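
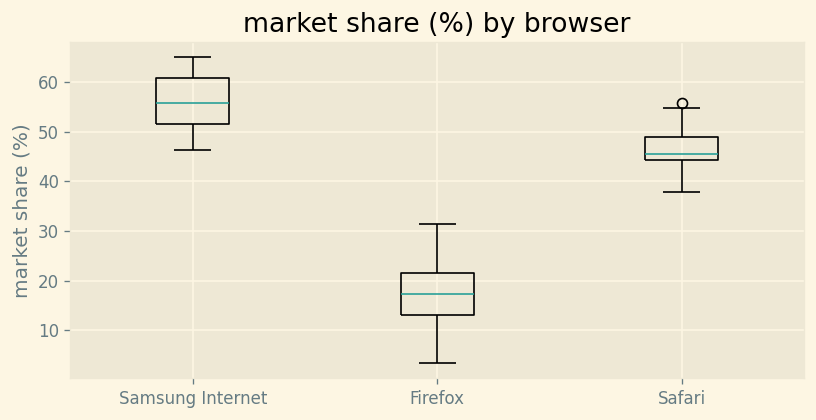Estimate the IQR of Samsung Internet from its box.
Q3 ≈ 60, Q1 ≈ 50; IQR ≈ 10.

≈ 10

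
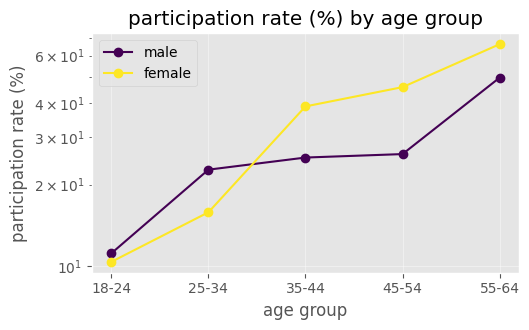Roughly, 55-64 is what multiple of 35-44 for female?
55-64 ≈ 65, 35-44 ≈ 40; 65/40 ≈ 1.62.

≈ 1.62×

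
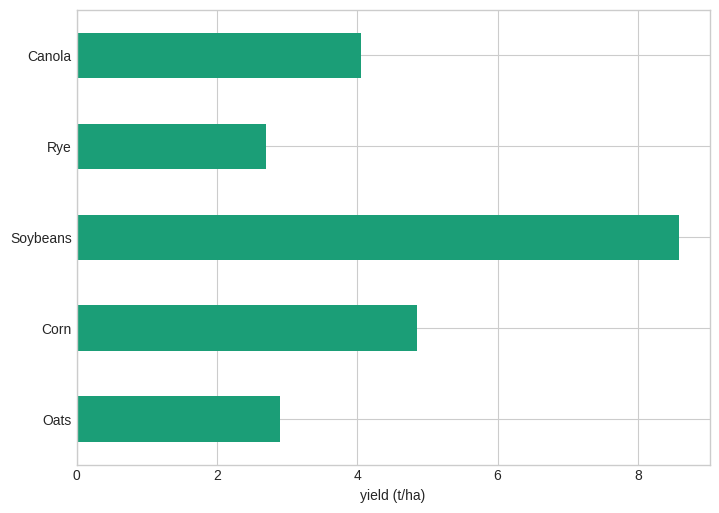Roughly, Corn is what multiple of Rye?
≈ 1.67×

Corn ≈ 5, Rye ≈ 3; 5/3 ≈ 1.67.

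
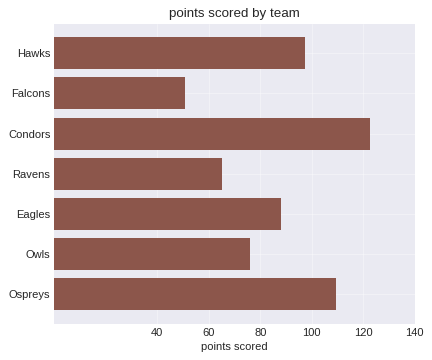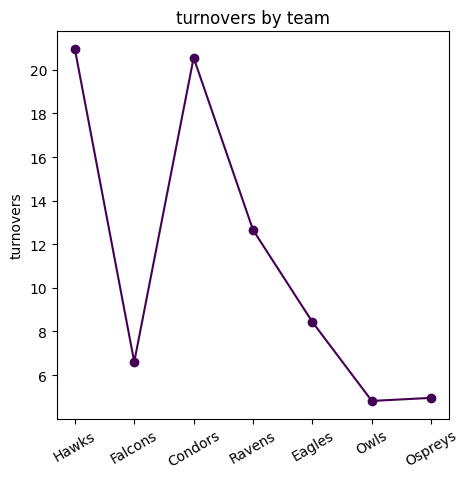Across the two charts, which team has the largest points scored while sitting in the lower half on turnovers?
Ospreys

Chart 2 median turnovers ≈ 8; below-median teams: Falcons, Owls, Ospreys. Among those, Ospreys has the highest points scored (≈ 100).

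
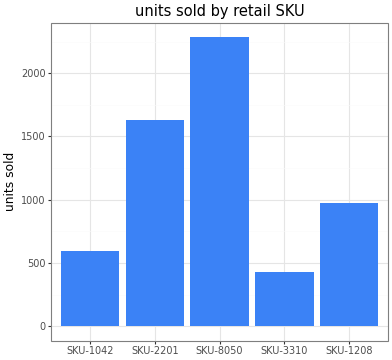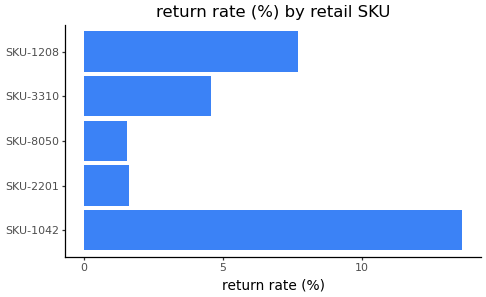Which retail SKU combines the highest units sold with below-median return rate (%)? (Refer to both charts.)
Chart 2 median return rate (%) ≈ 4; below-median retail SKUs: SKU-2201, SKU-8050. Among those, SKU-8050 has the highest units sold (≈ 2500).

SKU-8050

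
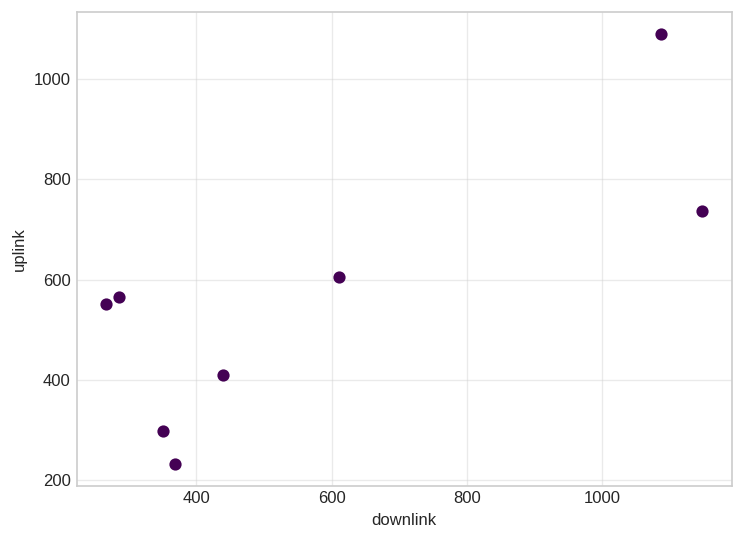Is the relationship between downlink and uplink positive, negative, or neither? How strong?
positive, strong

Points are positively correlated; strong (|r| ≈ 0.8).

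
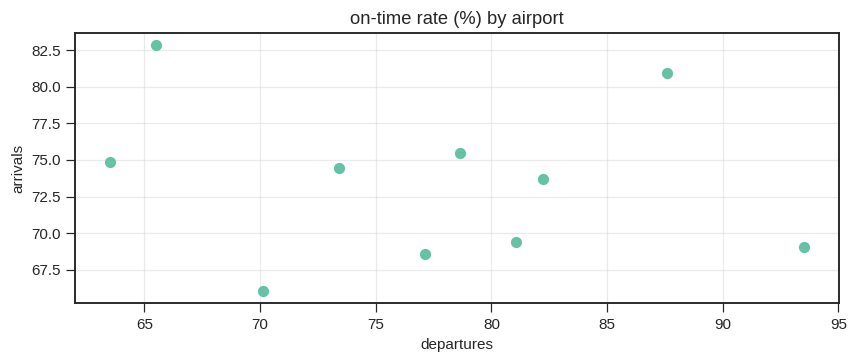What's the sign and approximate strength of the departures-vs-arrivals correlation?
Points are roughly uncorrelated; weak (|r| ≈ 0.2).

no clear correlation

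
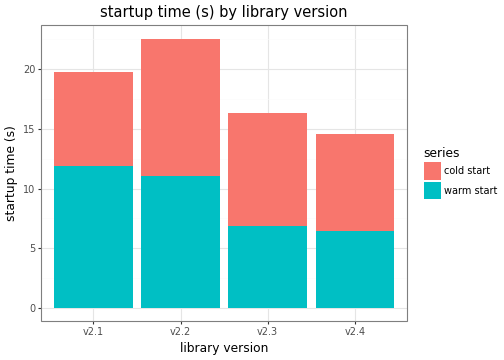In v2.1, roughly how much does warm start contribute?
≈ 12

warm start top ≈ 12, bottom ≈ 0; segment ≈ 12.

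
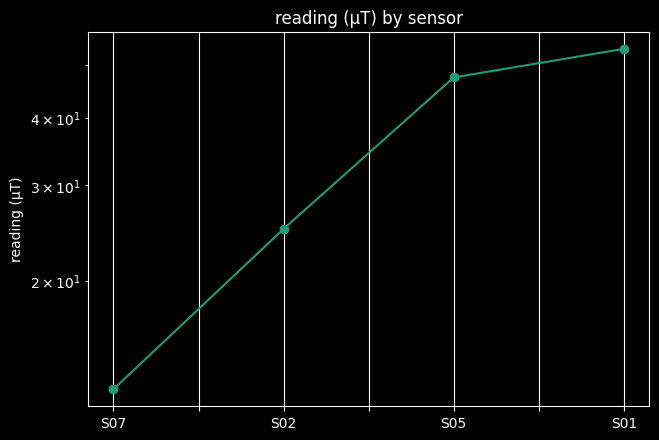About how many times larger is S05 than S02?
≈ 1.8×

S05 ≈ 45, S02 ≈ 25; 45/25 ≈ 1.8.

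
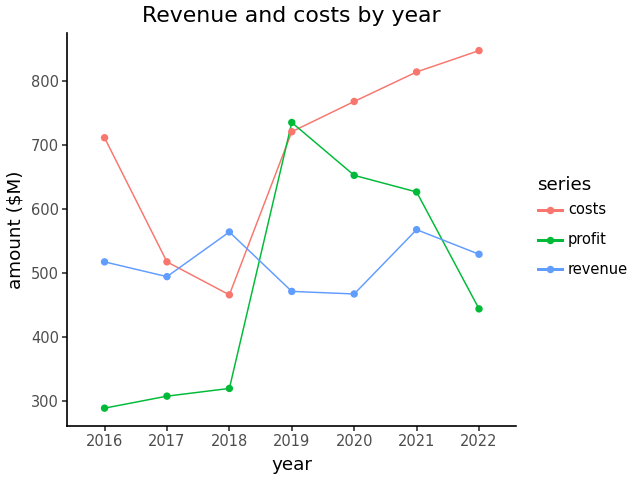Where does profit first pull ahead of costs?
2019

2018: profit ≈ 300 vs costs ≈ 450 (not yet); 2019: profit ≈ 750 vs costs ≈ 700 (first crossover).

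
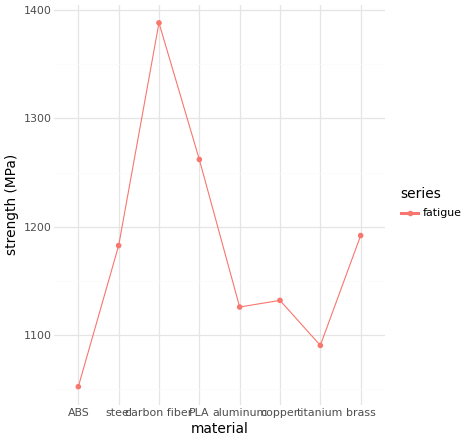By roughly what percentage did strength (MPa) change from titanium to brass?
titanium ≈ 1100, brass ≈ 1200; (1200 − 1100) / 1100 ≈ +9.1%.

≈ +9.1%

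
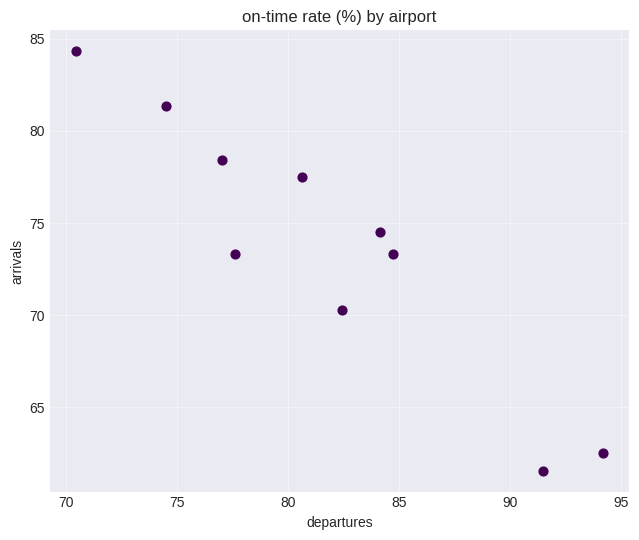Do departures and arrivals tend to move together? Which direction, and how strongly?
negative, strong

Points are negatively correlated; strong (|r| ≈ 0.9).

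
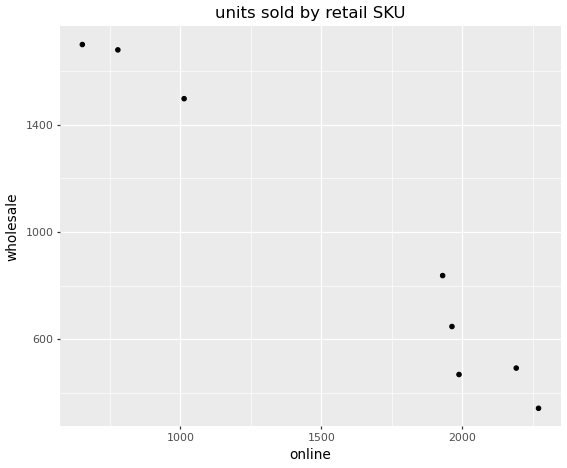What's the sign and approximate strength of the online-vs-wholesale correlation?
Points are negatively correlated; strong (|r| ≈ 1.0).

negative, strong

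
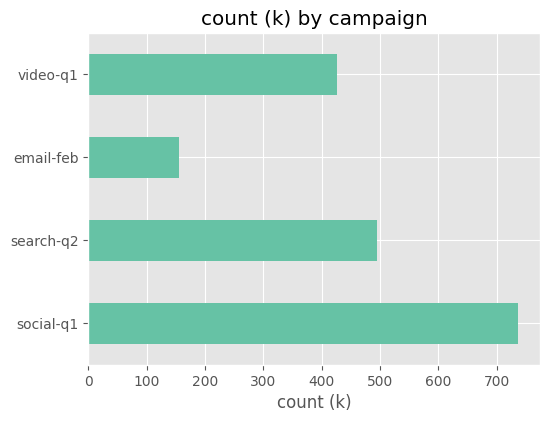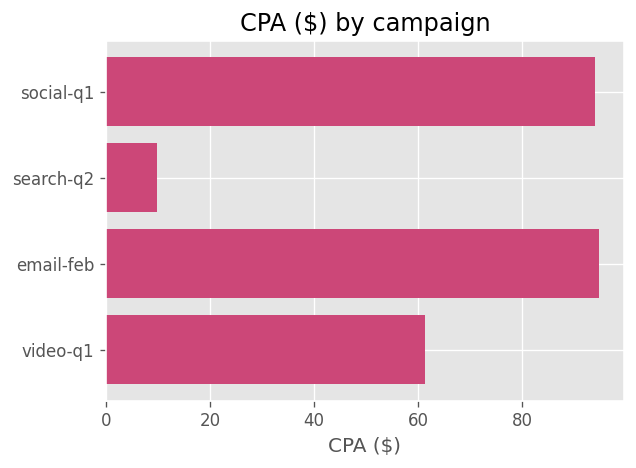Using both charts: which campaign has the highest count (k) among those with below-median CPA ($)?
search-q2

Chart 2 median CPA ($) ≈ 80; below-median campaigns: search-q2, video-q1. Among those, search-q2 has the highest count (k) (≈ 500).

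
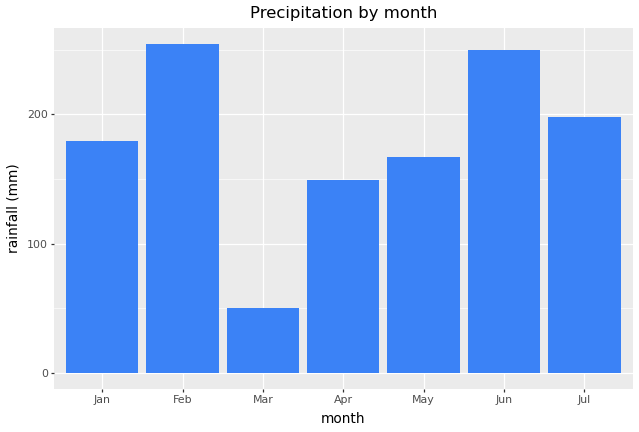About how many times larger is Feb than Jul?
Feb ≈ 250, Jul ≈ 200; 250/200 ≈ 1.25.

≈ 1.25×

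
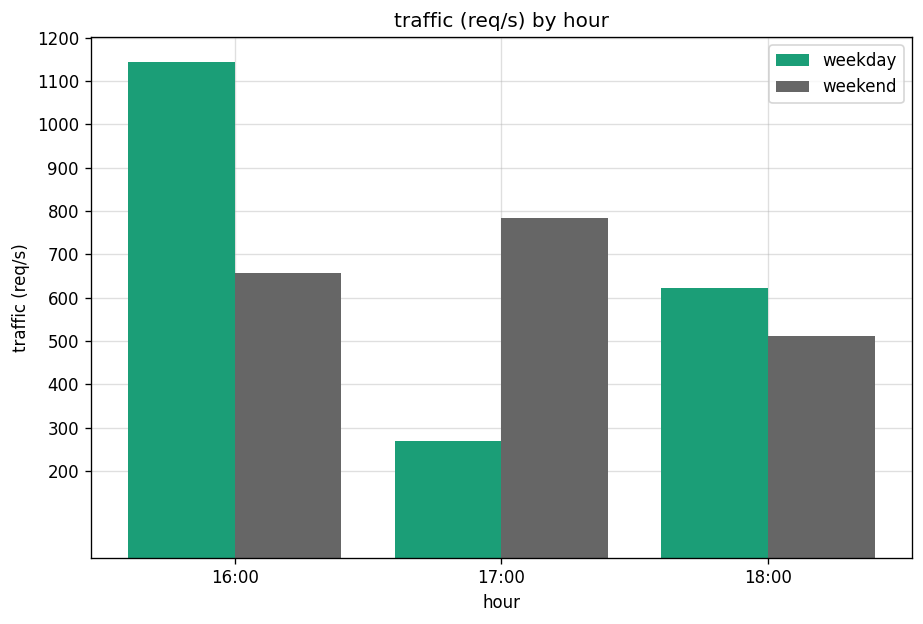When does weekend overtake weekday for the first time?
17:00

16:00: weekend ≈ 700 vs weekday ≈ 1100 (not yet); 17:00: weekend ≈ 800 vs weekday ≈ 300 (first crossover).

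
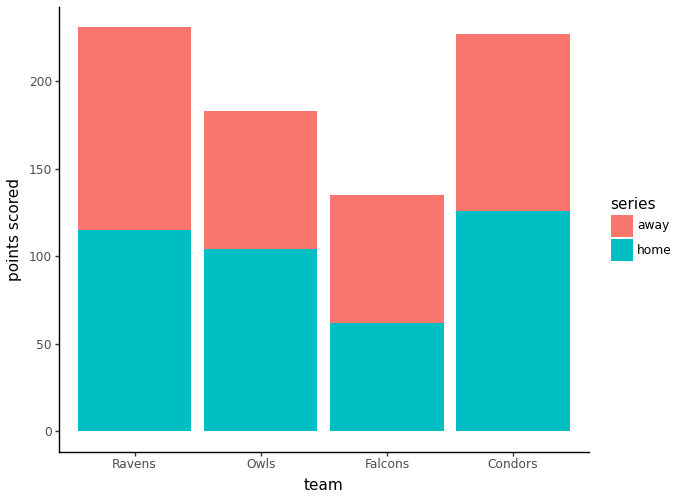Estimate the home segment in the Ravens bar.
home top ≈ 120, bottom ≈ 0; segment ≈ 120.

≈ 120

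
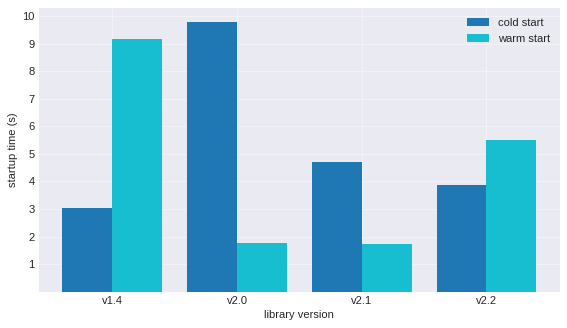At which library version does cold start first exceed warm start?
v2.0

v1.4: cold start ≈ 3 vs warm start ≈ 9 (not yet); v2.0: cold start ≈ 10 vs warm start ≈ 2 (first crossover).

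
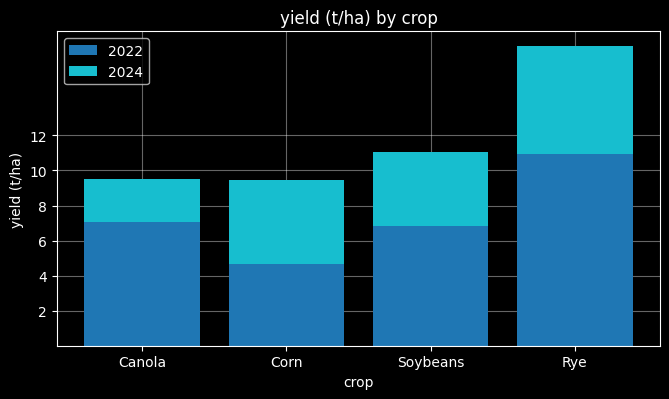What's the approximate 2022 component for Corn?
2022 top ≈ 4, bottom ≈ 0; segment ≈ 4.

≈ 4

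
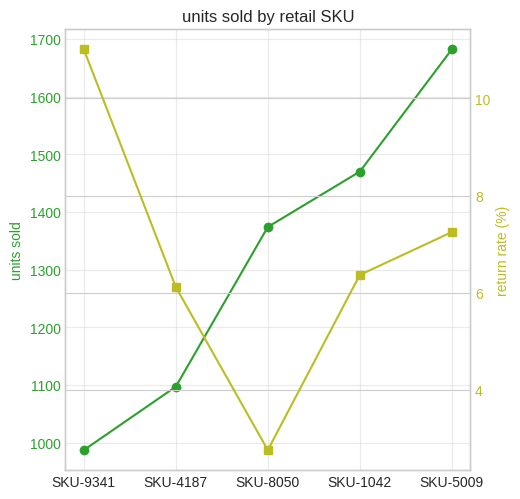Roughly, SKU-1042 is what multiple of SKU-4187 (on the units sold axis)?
≈ 1.36×

SKU-1042 ≈ 1500, SKU-4187 ≈ 1100; 1500/1100 ≈ 1.36.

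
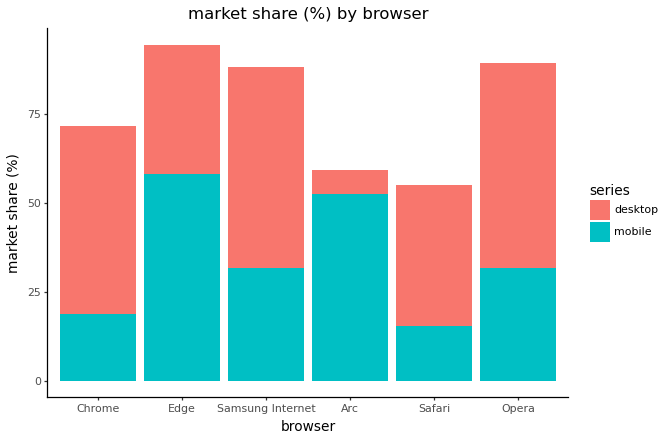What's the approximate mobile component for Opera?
mobile top ≈ 30, bottom ≈ 0; segment ≈ 30.

≈ 30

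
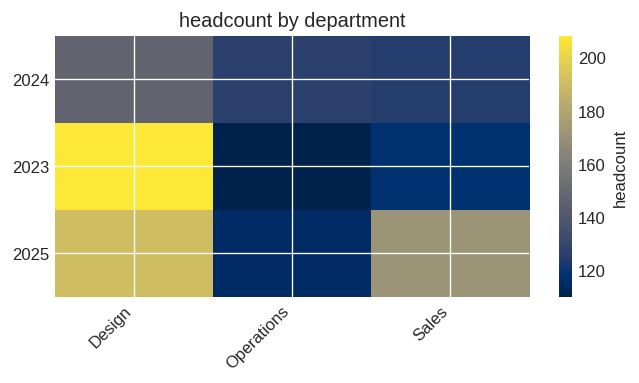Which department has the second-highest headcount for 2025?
Top 3 for 2025: Design ≈ 190, Sales ≈ 170, Operations ≈ 120.

Sales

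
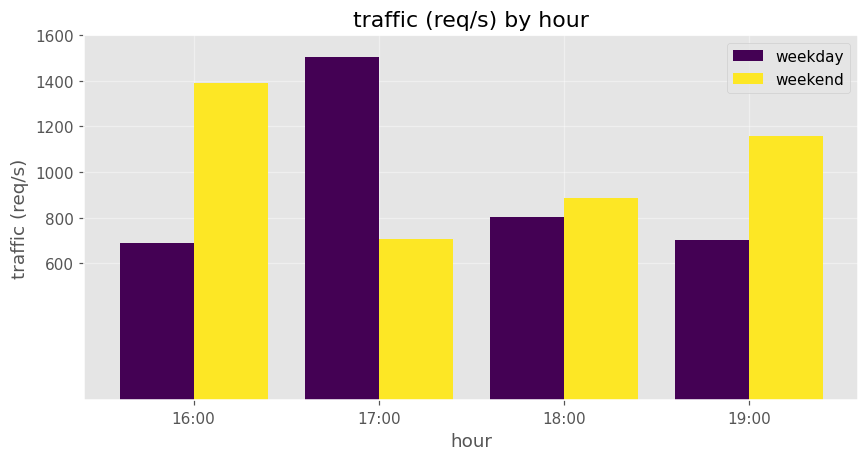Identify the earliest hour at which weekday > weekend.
16:00: weekday ≈ 600 vs weekend ≈ 1400 (not yet); 17:00: weekday ≈ 1600 vs weekend ≈ 800 (first crossover).

17:00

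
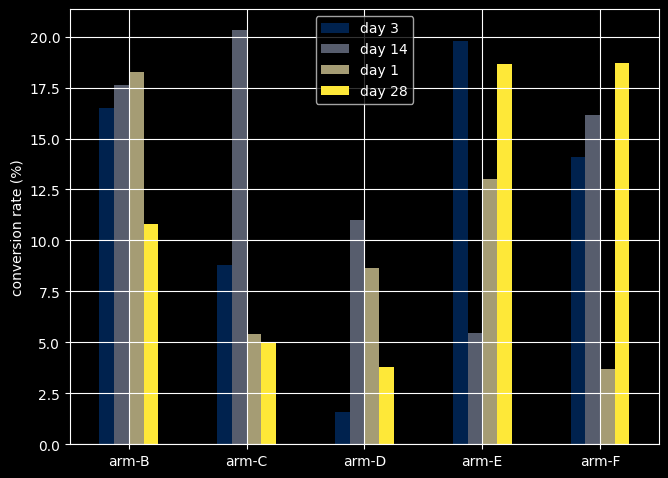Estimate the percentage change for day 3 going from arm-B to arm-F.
arm-B ≈ 16, arm-F ≈ 14; (14 − 16) / 16 ≈ -12.5%.

≈ -12.5%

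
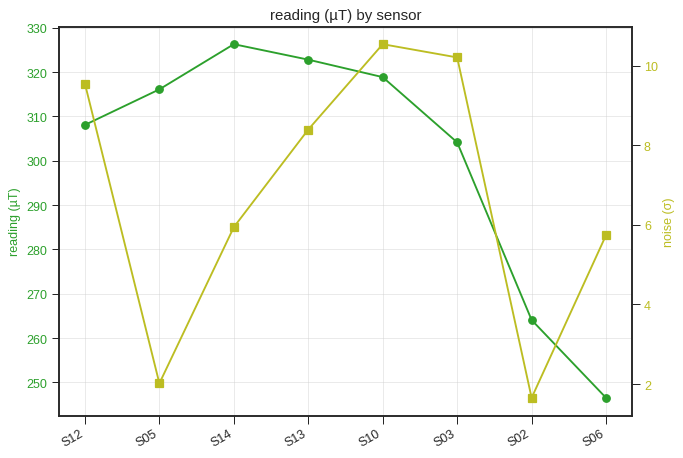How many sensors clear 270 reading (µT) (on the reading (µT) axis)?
6

Above 270: S12, S05, S14, S13, S10, S03.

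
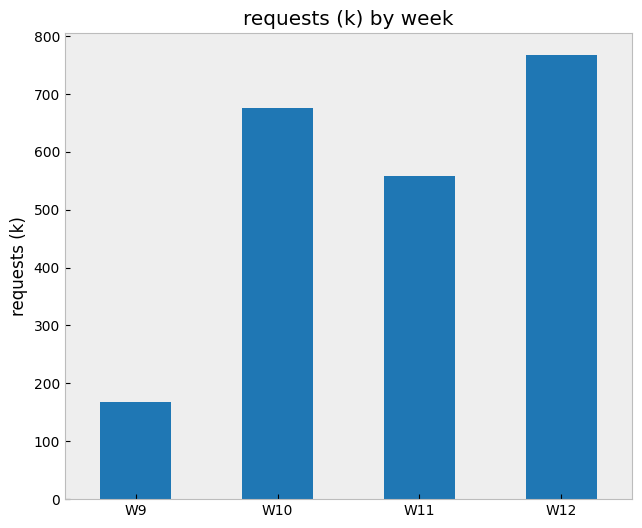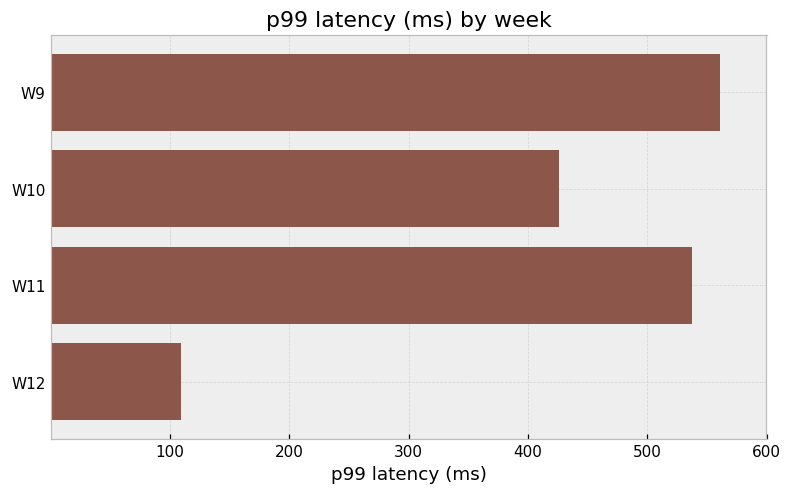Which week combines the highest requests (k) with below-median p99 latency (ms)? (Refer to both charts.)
W12

Chart 2 median p99 latency (ms) ≈ 500; below-median weeks: W10, W12. Among those, W12 has the highest requests (k) (≈ 800).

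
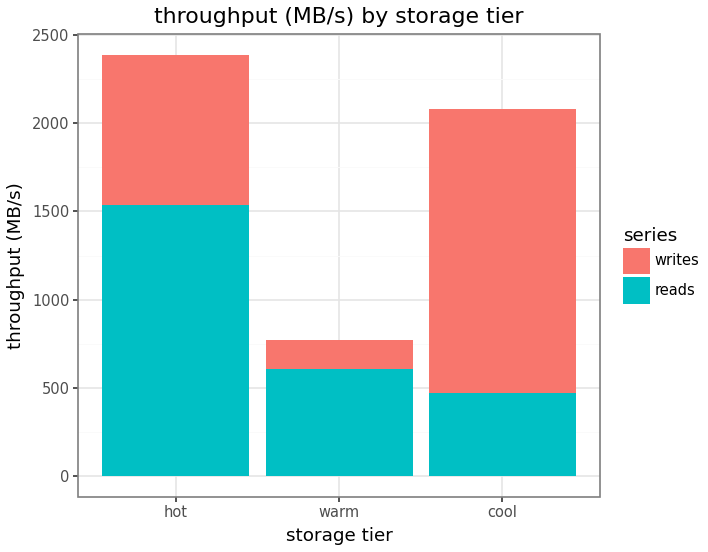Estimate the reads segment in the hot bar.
reads top ≈ 1600, bottom ≈ 0; segment ≈ 1600.

≈ 1600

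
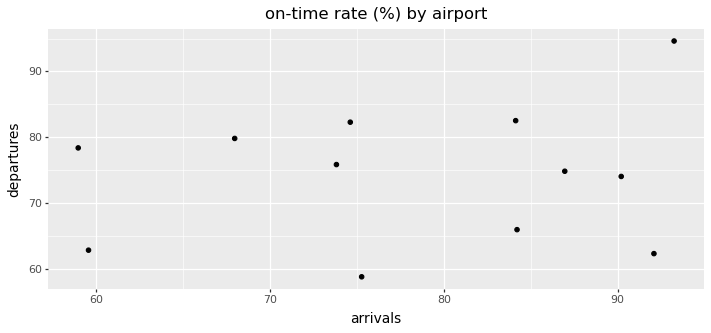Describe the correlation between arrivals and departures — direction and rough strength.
no clear correlation

Points are roughly uncorrelated; weak (|r| ≈ 0.2).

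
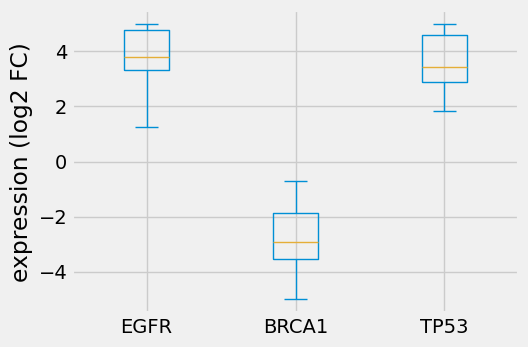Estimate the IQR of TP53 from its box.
Q3 ≈ 5, Q1 ≈ 3; IQR ≈ 2.

≈ 2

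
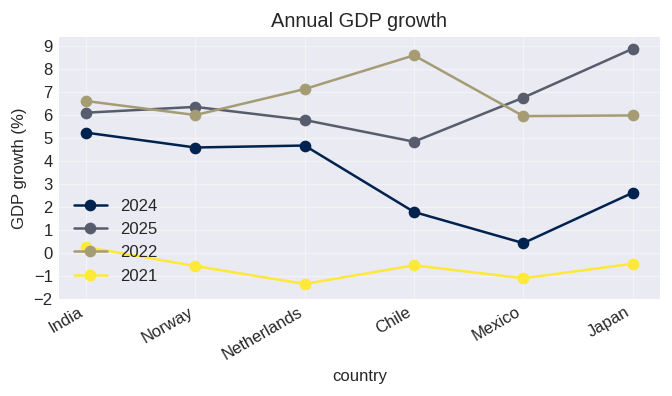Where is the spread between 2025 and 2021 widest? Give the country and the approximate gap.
Japan: 2025 ≈ 9, 2021 ≈ 0 → gap ≈ 9. Next-largest (Mexico) is only ≈ 8.

Japan, ≈ 9 %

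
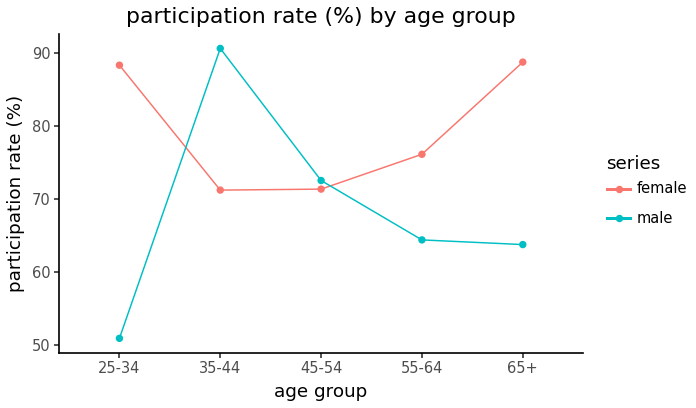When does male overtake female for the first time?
35-44

25-34: male ≈ 50 vs female ≈ 90 (not yet); 35-44: male ≈ 90 vs female ≈ 70 (first crossover).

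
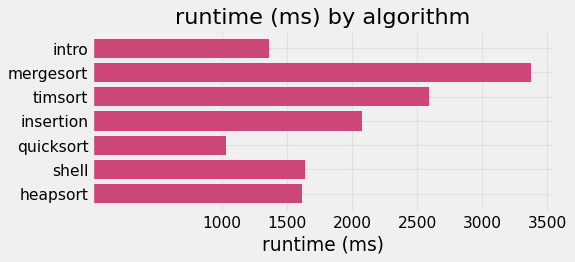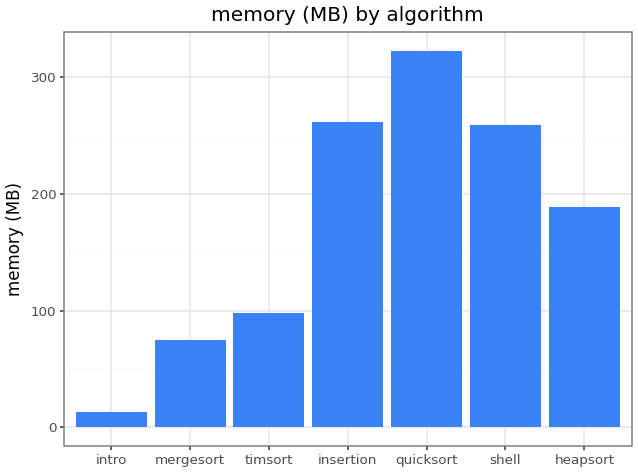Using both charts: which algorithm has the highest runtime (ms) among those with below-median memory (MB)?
mergesort

Chart 2 median memory (MB) ≈ 200; below-median algorithms: intro, mergesort, timsort. Among those, mergesort has the highest runtime (ms) (≈ 3500).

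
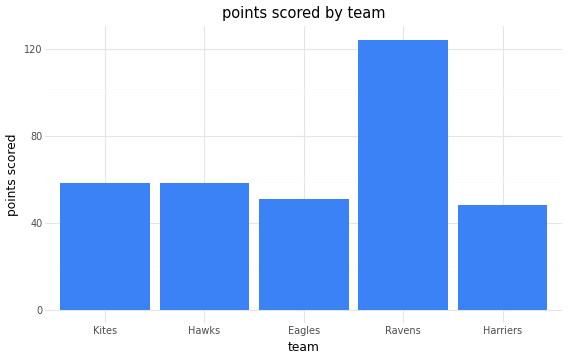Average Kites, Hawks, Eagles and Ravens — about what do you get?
≈ 75

(60 + 60 + 60 + 120) / 4 ≈ 75.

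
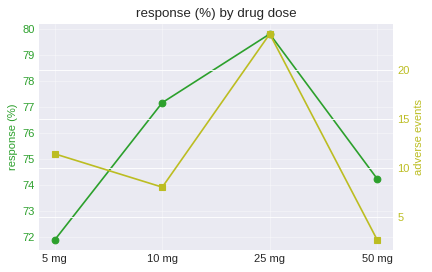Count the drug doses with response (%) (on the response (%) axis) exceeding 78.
Above 78: 25 mg.

1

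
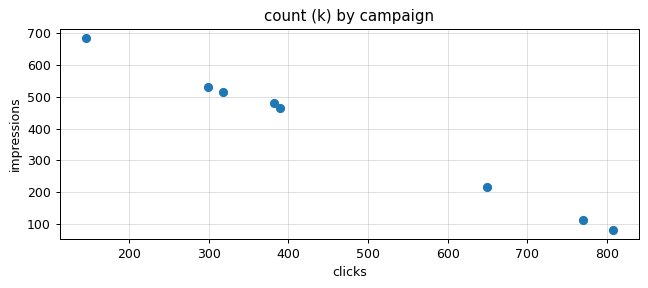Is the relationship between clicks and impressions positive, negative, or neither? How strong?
negative, strong

Points are negatively correlated; strong (|r| ≈ 1.0).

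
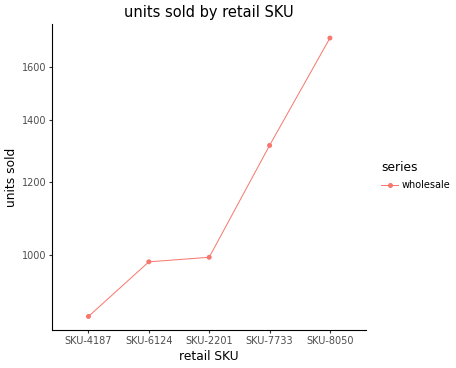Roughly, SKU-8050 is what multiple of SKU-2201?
≈ 1.7×

SKU-8050 ≈ 1700, SKU-2201 ≈ 1000; 1700/1000 ≈ 1.7.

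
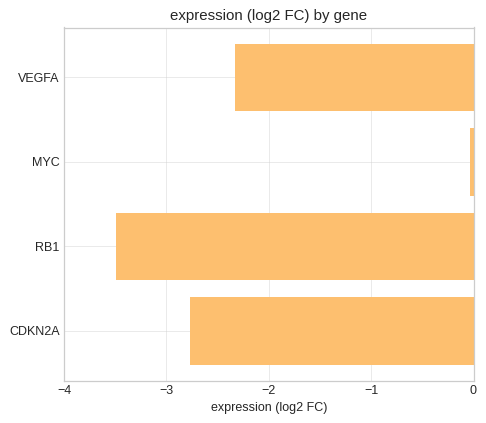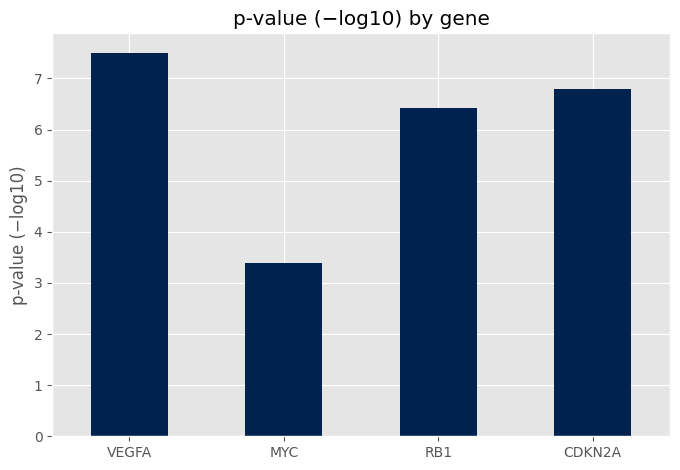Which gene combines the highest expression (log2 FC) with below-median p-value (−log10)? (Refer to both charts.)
MYC

Chart 2 median p-value (−log10) ≈ 7; below-median genes: MYC, RB1. Among those, MYC has the highest expression (log2 FC) (≈ 0).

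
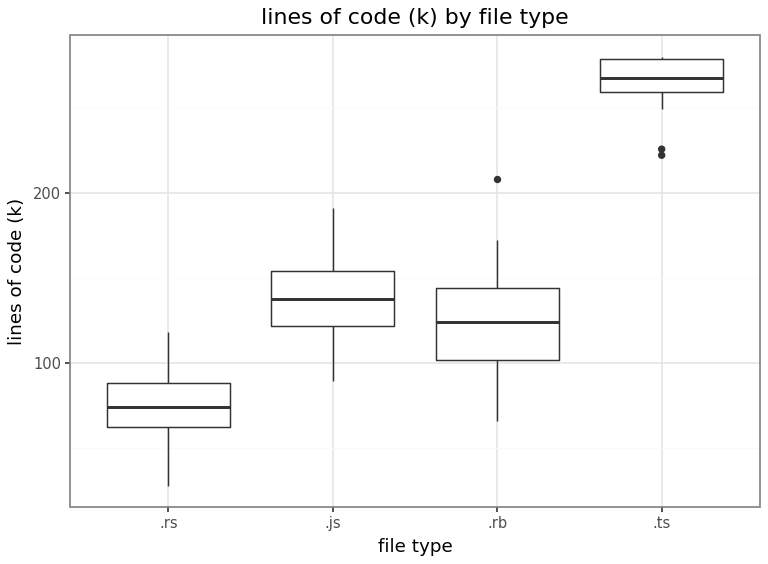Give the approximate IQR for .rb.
≈ 40

Q3 ≈ 140, Q1 ≈ 100; IQR ≈ 40.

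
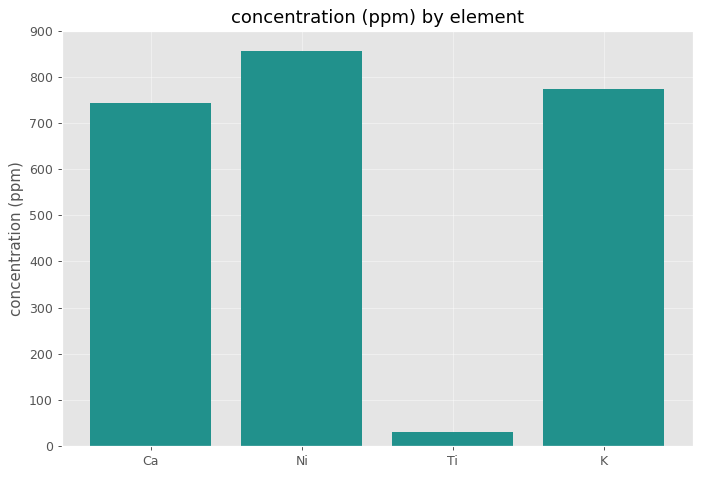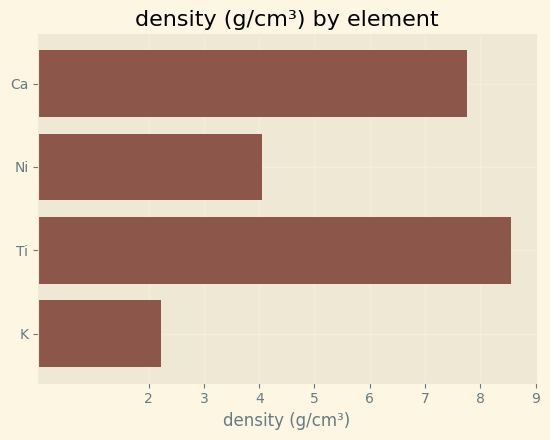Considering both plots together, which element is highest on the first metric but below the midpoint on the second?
Chart 2 median density (g/cm³) ≈ 6; below-median elements: Ni, K. Among those, Ni has the highest concentration (ppm) (≈ 900).

Ni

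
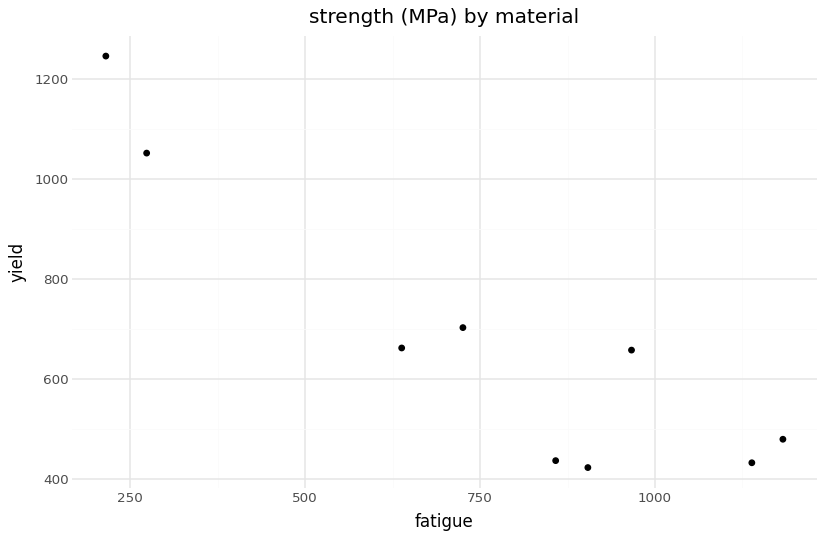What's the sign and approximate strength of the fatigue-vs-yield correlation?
Points are negatively correlated; strong (|r| ≈ 0.9).

negative, strong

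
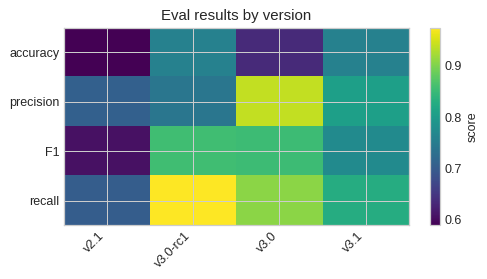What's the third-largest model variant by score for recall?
Top 4 for recall: v3.0-rc1 ≈ 0.95, v3.0 ≈ 0.90, v3.1 ≈ 0.85, v2.1 ≈ 0.70.

v3.1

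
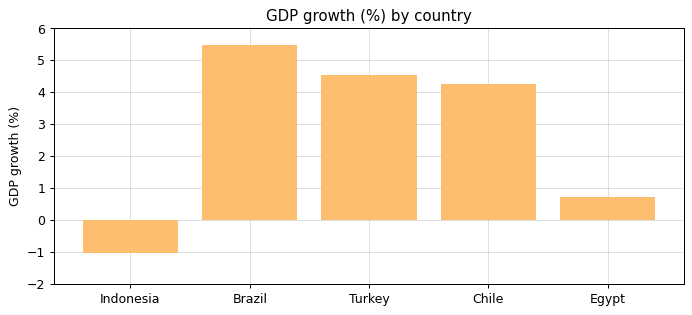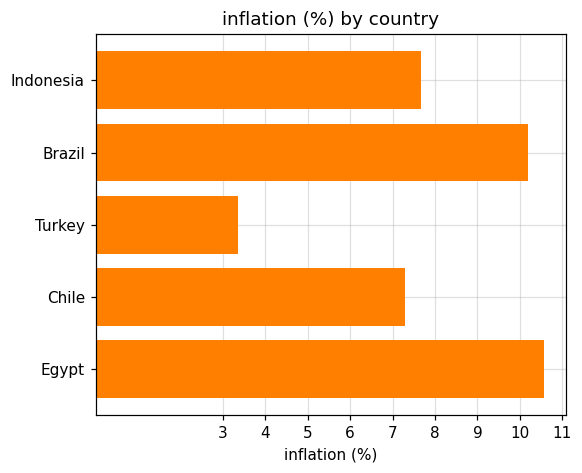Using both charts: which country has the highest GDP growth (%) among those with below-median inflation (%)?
Turkey

Chart 2 median inflation (%) ≈ 8; below-median countries: Turkey, Chile. Among those, Turkey has the highest GDP growth (%) (≈ 5).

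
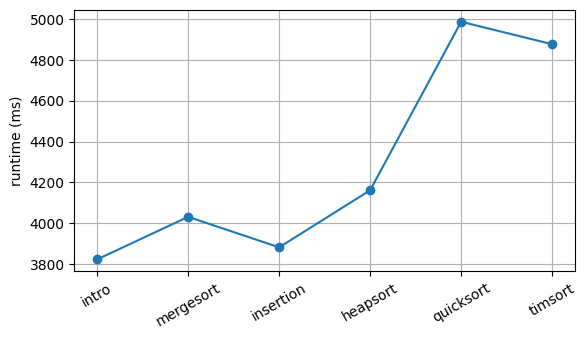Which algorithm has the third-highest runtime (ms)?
Top 4: quicksort ≈ 5000, timsort ≈ 4900, heapsort ≈ 4200, mergesort ≈ 4000.

heapsort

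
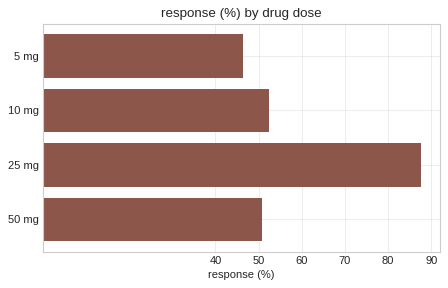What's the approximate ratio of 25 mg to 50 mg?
≈ 1.8×

25 mg ≈ 90, 50 mg ≈ 50; 90/50 ≈ 1.8.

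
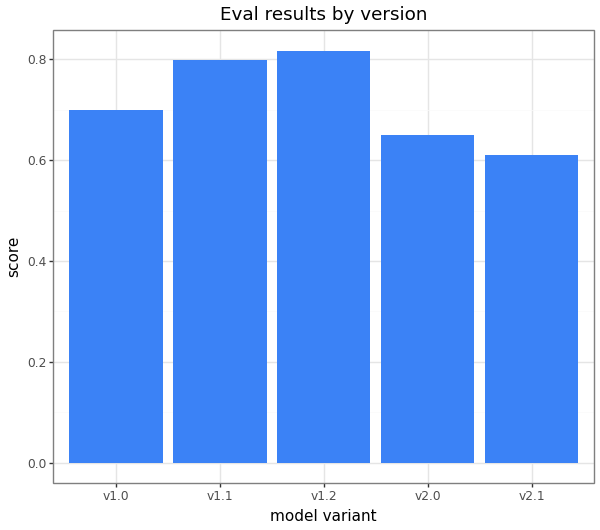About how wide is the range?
Max v1.2 ≈ 0.8, min v2.1 ≈ 0.6; range ≈ 0.2.

≈ 0.2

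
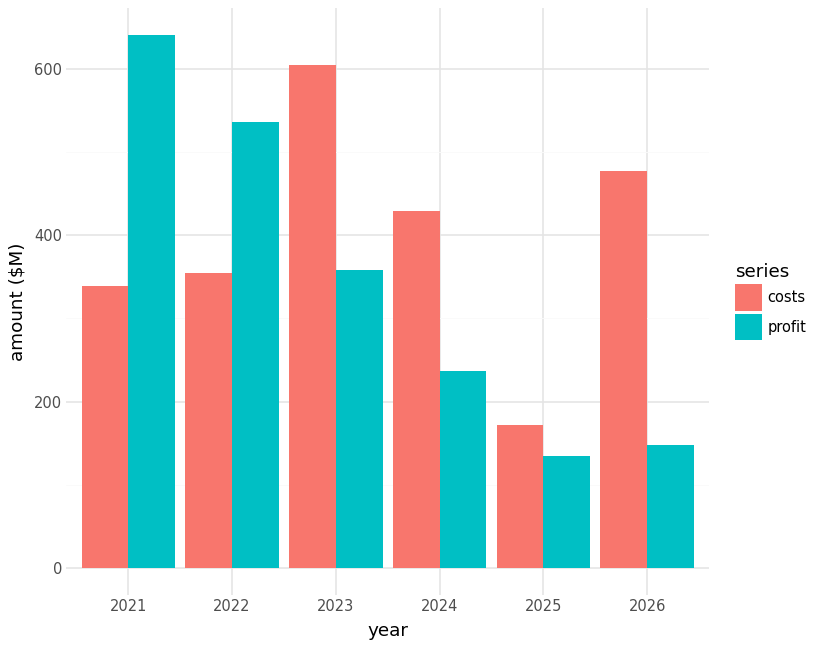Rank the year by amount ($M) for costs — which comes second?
Top 3 for costs: 2023 ≈ 600, 2026 ≈ 500, 2024 ≈ 400.

2026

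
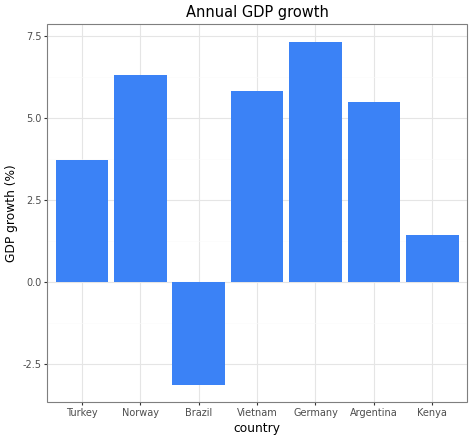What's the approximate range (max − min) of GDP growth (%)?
Max Germany ≈ 7, min Brazil ≈ -3; range ≈ 10.

≈ 10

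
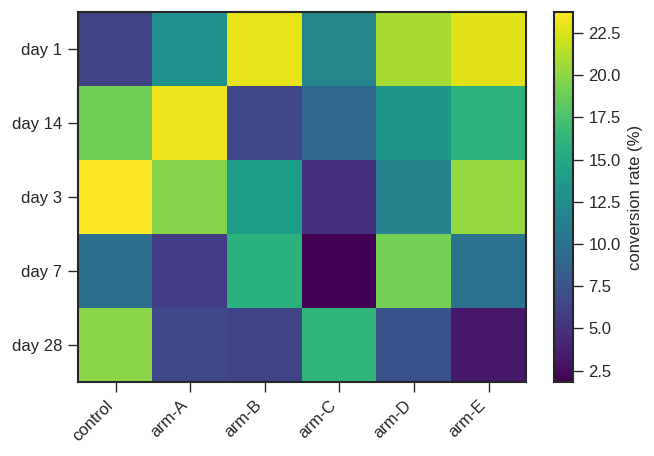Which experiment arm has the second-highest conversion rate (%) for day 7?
Top 3 for day 7: arm-D ≈ 20, arm-B ≈ 16, arm-E ≈ 10.

arm-B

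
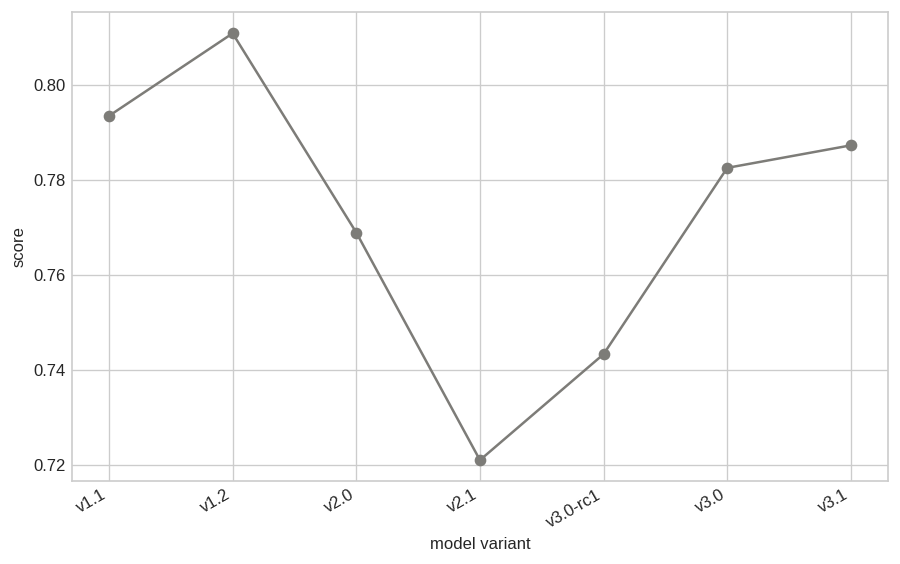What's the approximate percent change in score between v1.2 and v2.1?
v1.2 ≈ 0.81, v2.1 ≈ 0.72; (0.72 − 0.81) / 0.81 ≈ -11.1%.

≈ -11.1%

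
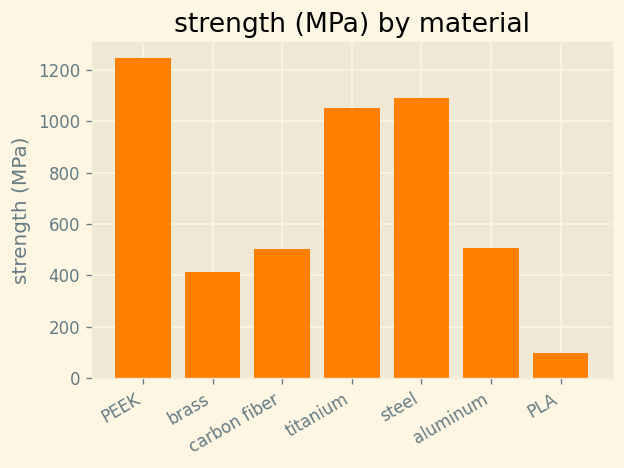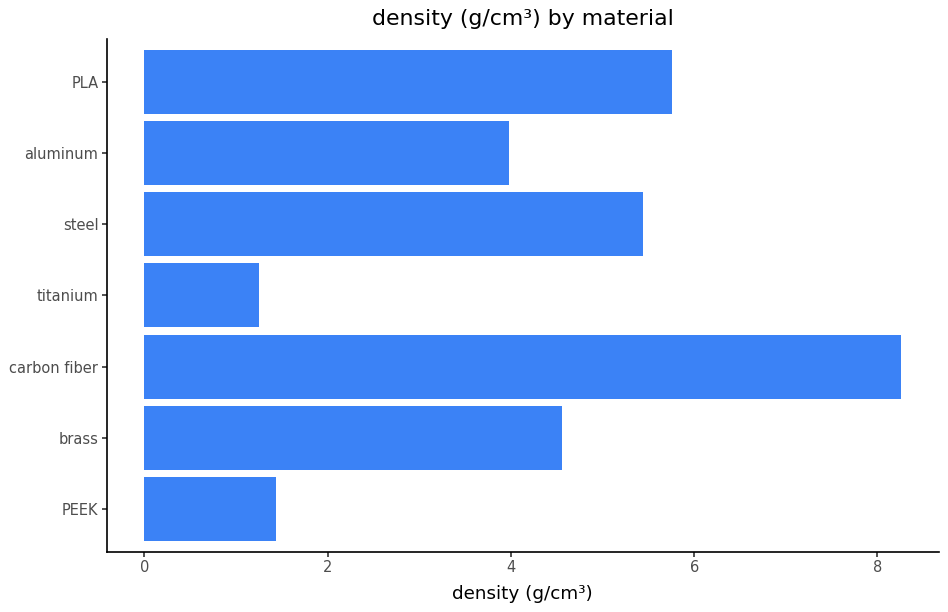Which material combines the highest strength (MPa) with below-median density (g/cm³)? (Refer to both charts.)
Chart 2 median density (g/cm³) ≈ 5; below-median materials: PEEK, titanium, aluminum. Among those, PEEK has the highest strength (MPa) (≈ 1200).

PEEK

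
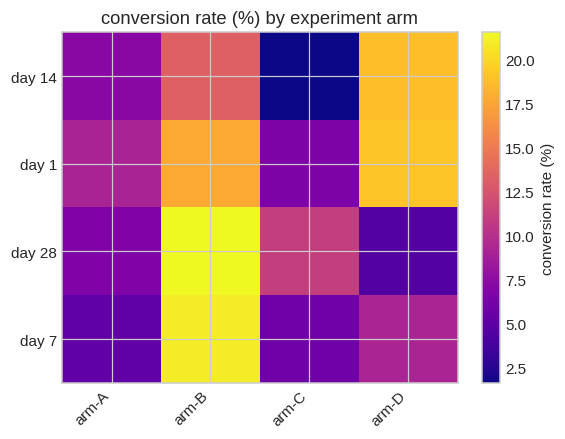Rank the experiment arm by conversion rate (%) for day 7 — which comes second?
Top 3 for day 7: arm-B ≈ 20, arm-D ≈ 10, arm-C ≈ 6.

arm-D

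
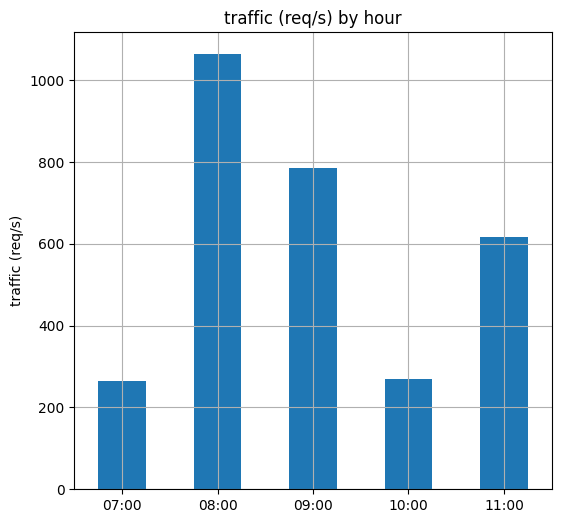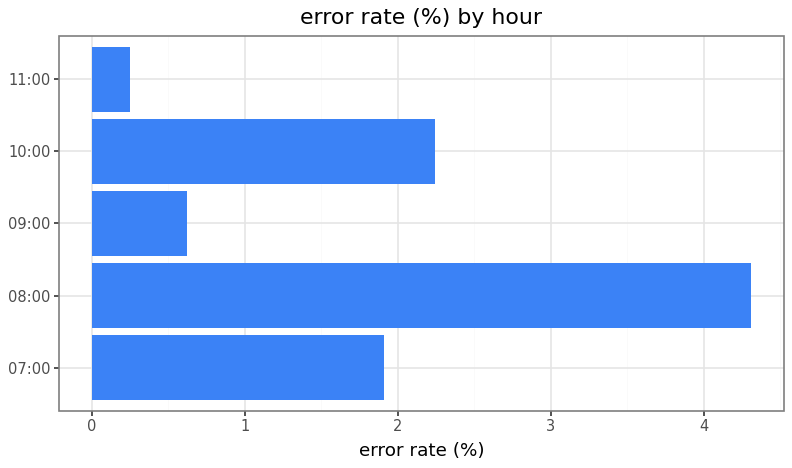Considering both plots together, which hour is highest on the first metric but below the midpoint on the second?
Chart 2 median error rate (%) ≈ 2; below-median hours: 09:00, 11:00. Among those, 09:00 has the highest traffic (req/s) (≈ 800).

09:00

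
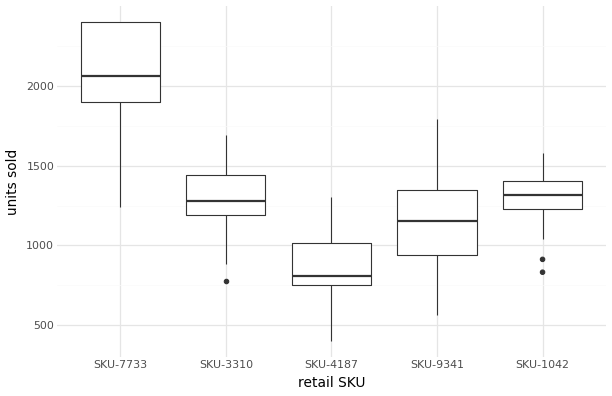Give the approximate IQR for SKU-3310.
Q3 ≈ 1400, Q1 ≈ 1200; IQR ≈ 200.

≈ 200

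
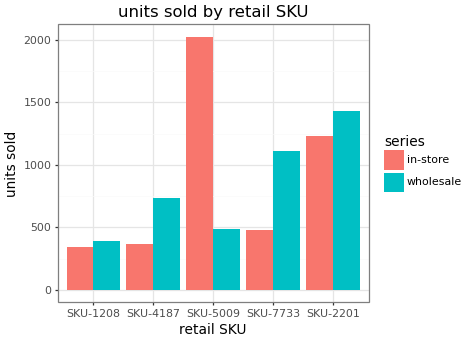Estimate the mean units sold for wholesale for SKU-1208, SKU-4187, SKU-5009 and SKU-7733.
≈ 700

(400 + 800 + 400 + 1200) / 4 ≈ 700.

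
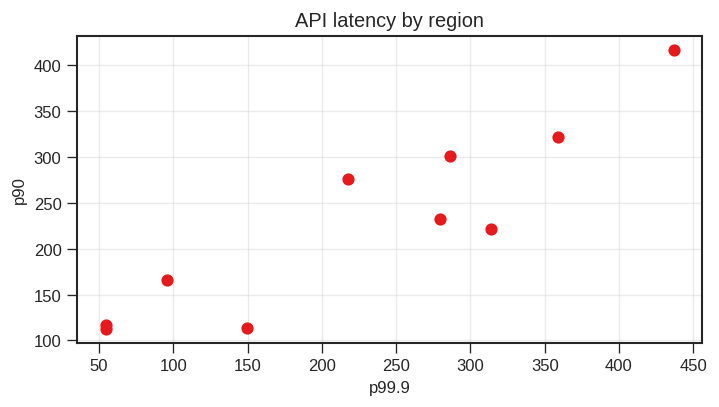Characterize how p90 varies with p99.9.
Points are positively correlated; strong (|r| ≈ 0.9).

positive, strong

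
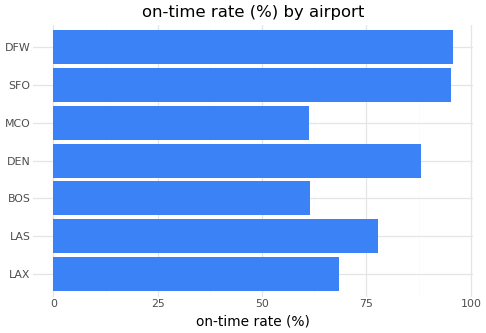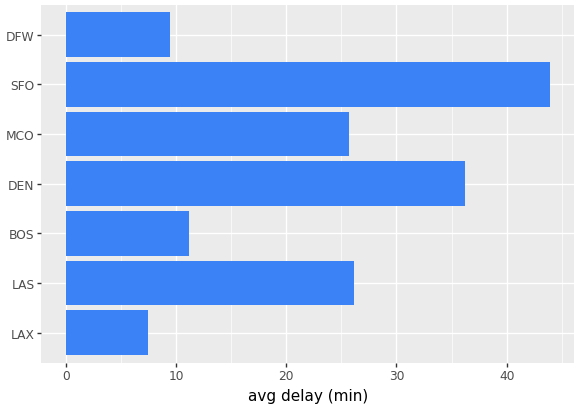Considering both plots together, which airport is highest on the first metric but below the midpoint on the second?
Chart 2 median avg delay (min) ≈ 25; below-median airports: LAX, BOS, DFW. Among those, DFW has the highest on-time rate (%) (≈ 100).

DFW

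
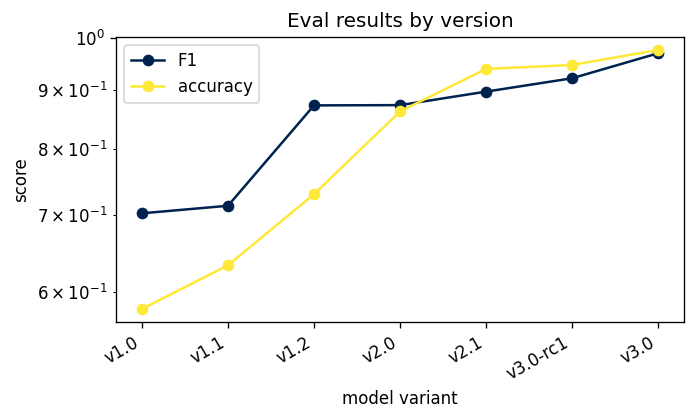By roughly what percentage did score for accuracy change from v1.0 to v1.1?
≈ +8.3%

v1.0 ≈ 0.60, v1.1 ≈ 0.65; (0.65 − 0.60) / 0.60 ≈ +8.3%.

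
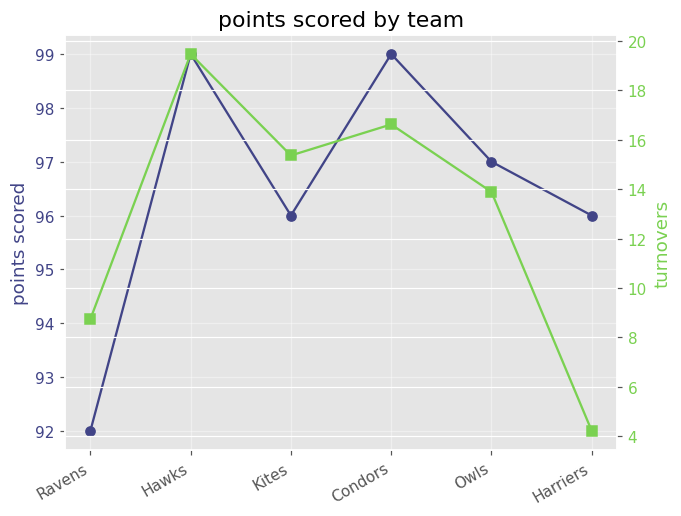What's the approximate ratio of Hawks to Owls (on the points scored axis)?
Hawks ≈ 99, Owls ≈ 97; 99/97 ≈ 1.02.

≈ 1.02×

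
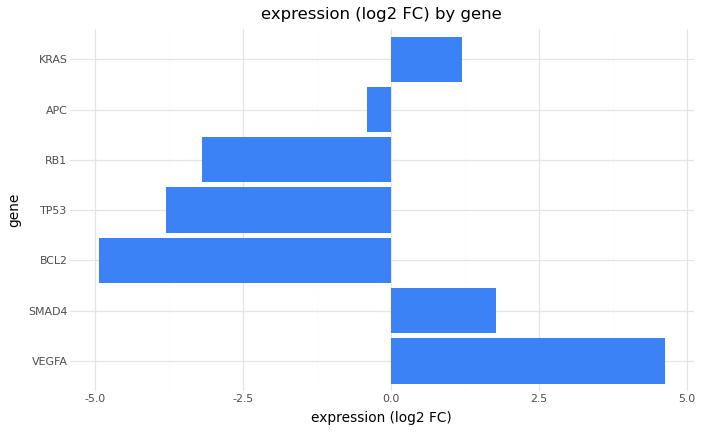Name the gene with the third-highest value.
Top 4: VEGFA ≈ 5, SMAD4 ≈ 2, KRAS ≈ 1, APC ≈ 0.

KRAS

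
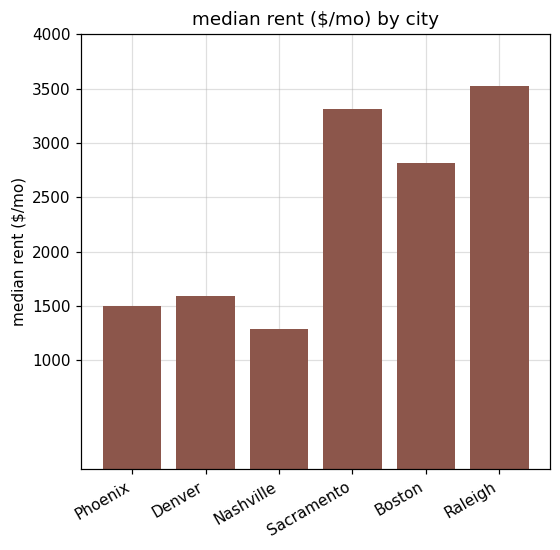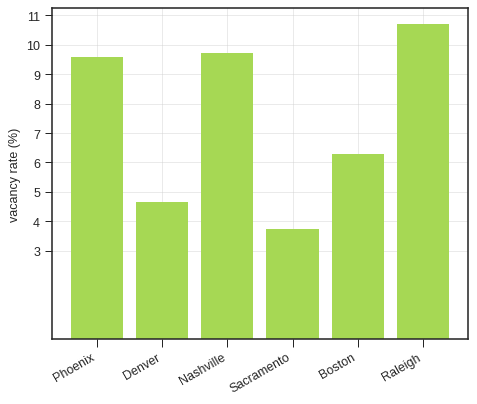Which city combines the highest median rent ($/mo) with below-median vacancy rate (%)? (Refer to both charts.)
Chart 2 median vacancy rate (%) ≈ 8; below-median cities: Denver, Sacramento, Boston. Among those, Sacramento has the highest median rent ($/mo) (≈ 3500).

Sacramento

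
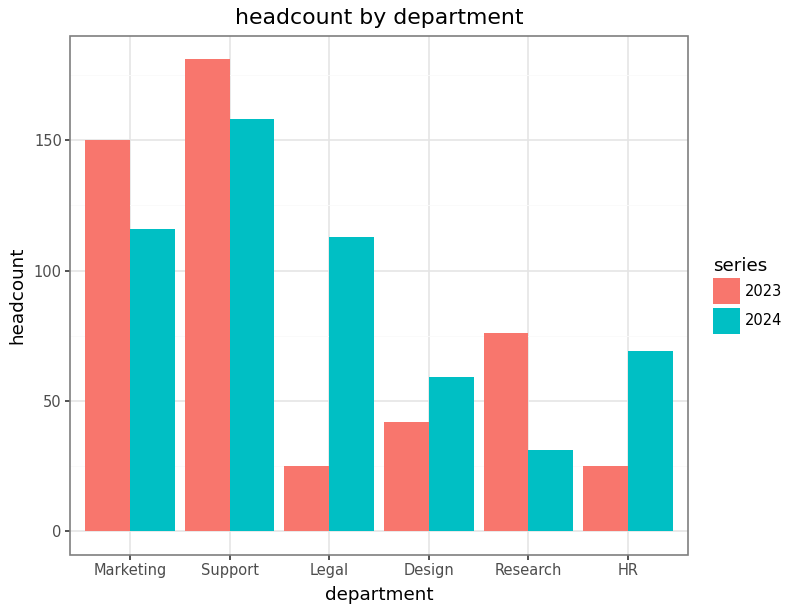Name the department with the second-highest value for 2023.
Top 3 for 2023: Support ≈ 180, Marketing ≈ 160, Research ≈ 80.

Marketing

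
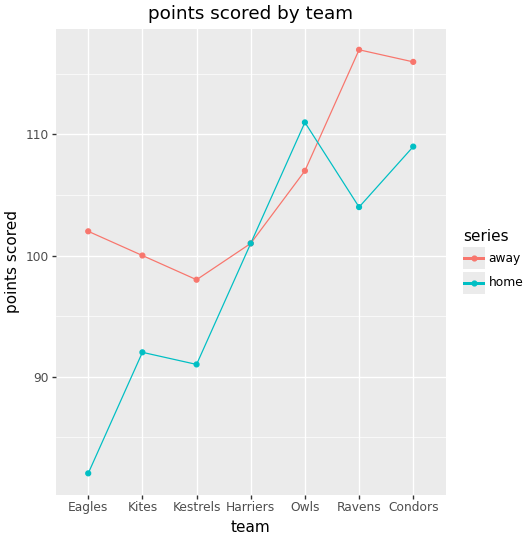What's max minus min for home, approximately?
Max Owls ≈ 110, min Eagles ≈ 80; range ≈ 30.

≈ 30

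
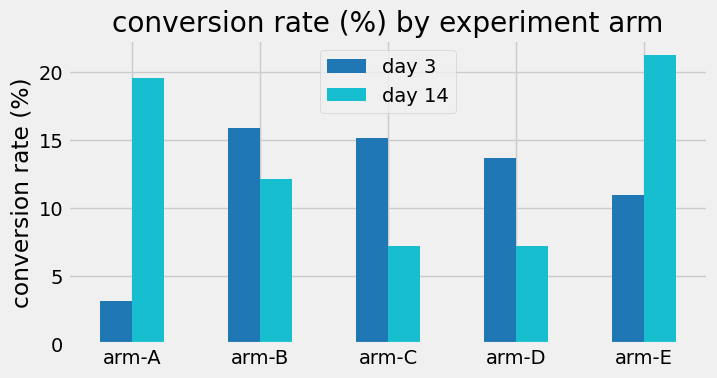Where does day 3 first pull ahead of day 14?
arm-A: day 3 ≈ 4 vs day 14 ≈ 20 (not yet); arm-B: day 3 ≈ 16 vs day 14 ≈ 12 (first crossover).

arm-B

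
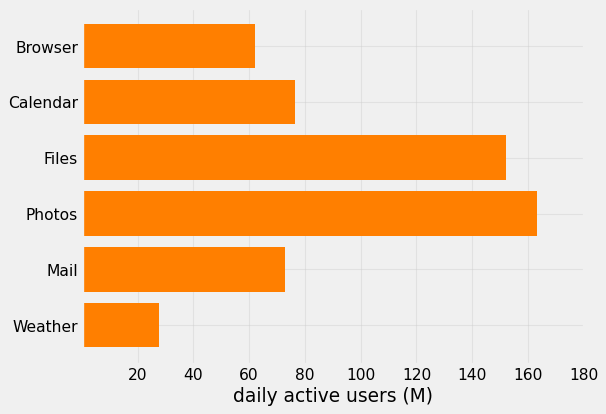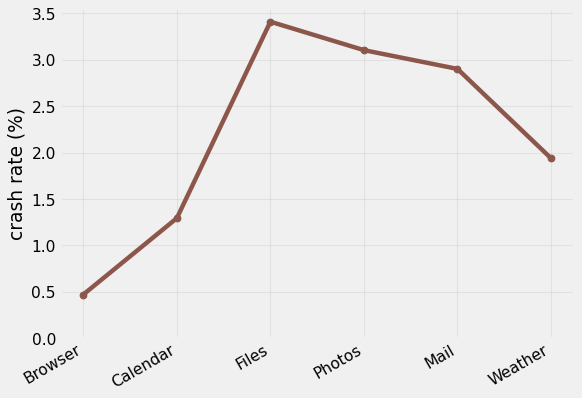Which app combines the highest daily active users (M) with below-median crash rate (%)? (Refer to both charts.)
Calendar

Chart 2 median crash rate (%) ≈ 2.5; below-median apps: Browser, Calendar, Weather. Among those, Calendar has the highest daily active users (M) (≈ 80).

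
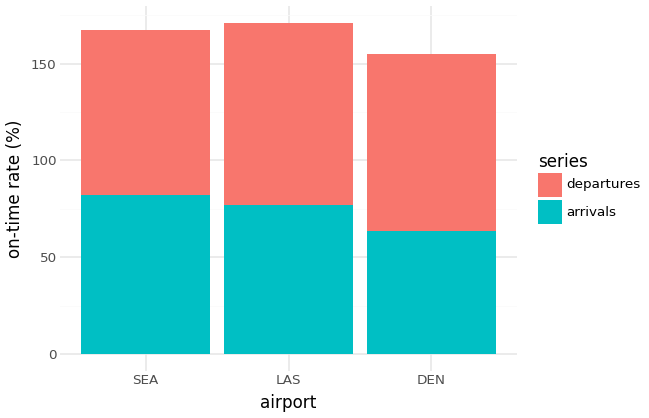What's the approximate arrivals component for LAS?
arrivals top ≈ 80, bottom ≈ 0; segment ≈ 80.

≈ 80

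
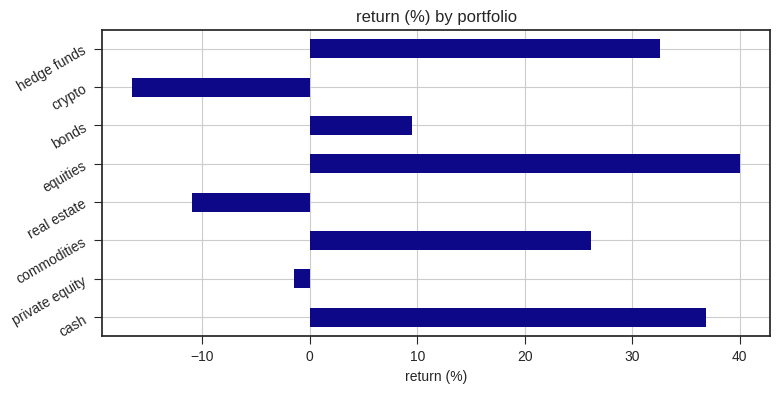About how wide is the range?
≈ 55

Max equities ≈ 40, min crypto ≈ -15; range ≈ 55.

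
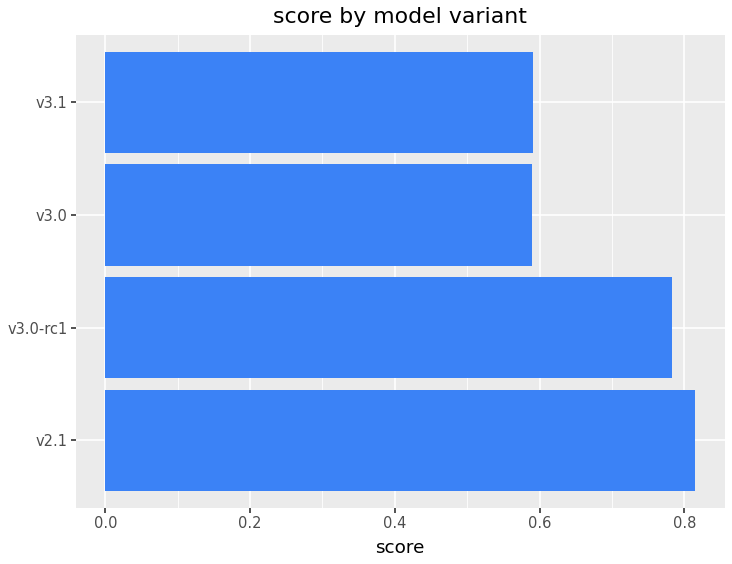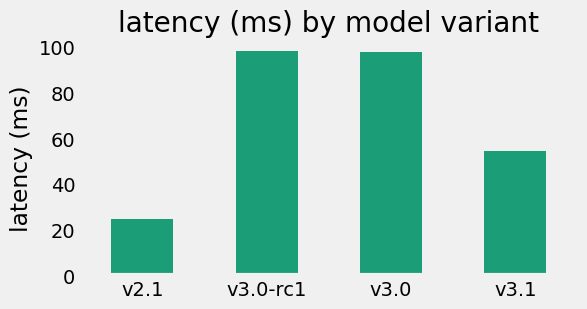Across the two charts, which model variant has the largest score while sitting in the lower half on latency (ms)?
Chart 2 median latency (ms) ≈ 80; below-median model variants: v2.1, v3.1. Among those, v2.1 has the highest score (≈ 0.8).

v2.1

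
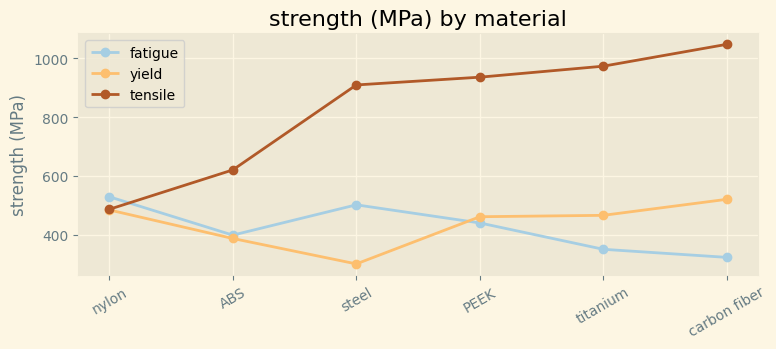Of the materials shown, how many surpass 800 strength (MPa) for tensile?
4

Above 800: steel, PEEK, titanium, carbon fiber.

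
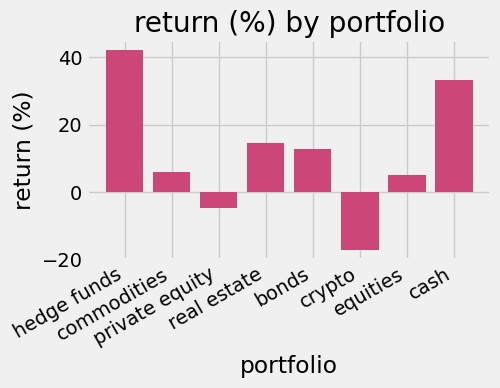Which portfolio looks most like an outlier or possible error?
hedge funds ≈ 40; the rest sit between ≈ -15 and ≈ 35.

hedge funds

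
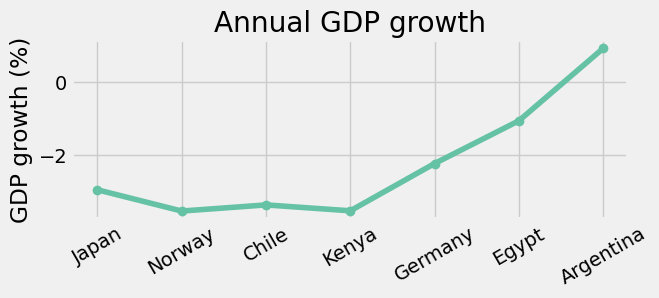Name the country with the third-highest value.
Germany

Top 4: Argentina ≈ 1.0, Egypt ≈ -1.0, Germany ≈ -2.0, Japan ≈ -3.0.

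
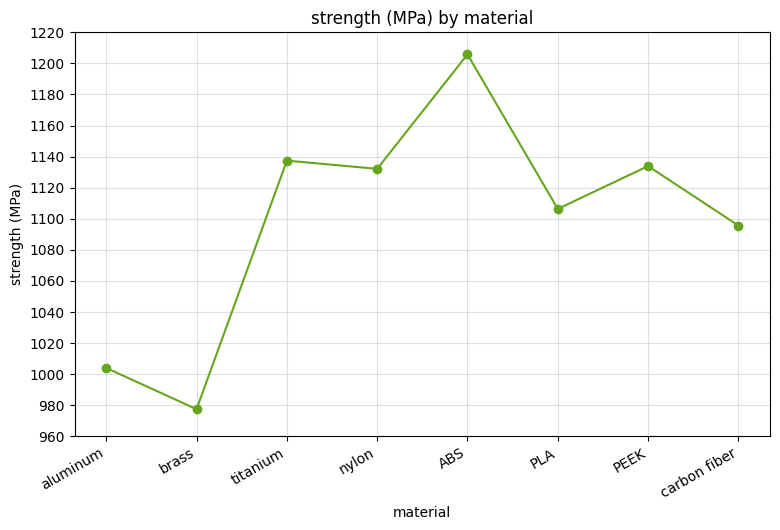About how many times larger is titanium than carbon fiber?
titanium ≈ 1140, carbon fiber ≈ 1100; 1140/1100 ≈ 1.04.

≈ 1.04×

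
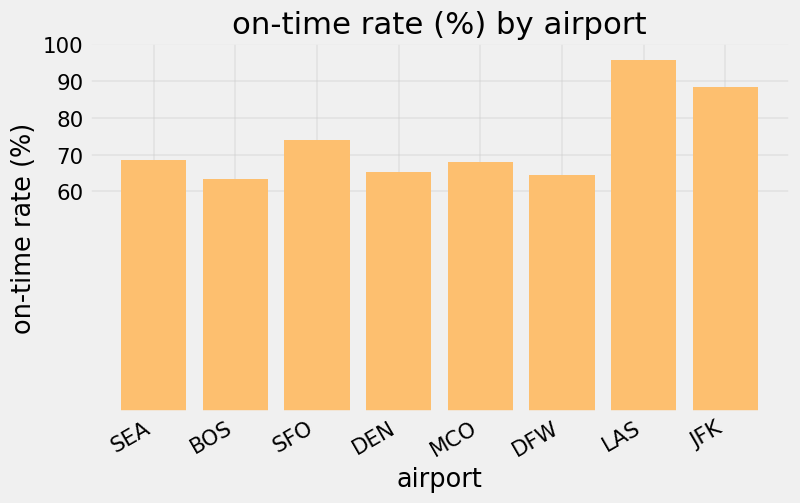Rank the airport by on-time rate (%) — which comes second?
JFK

Top 3: LAS ≈ 100, JFK ≈ 90, SFO ≈ 70.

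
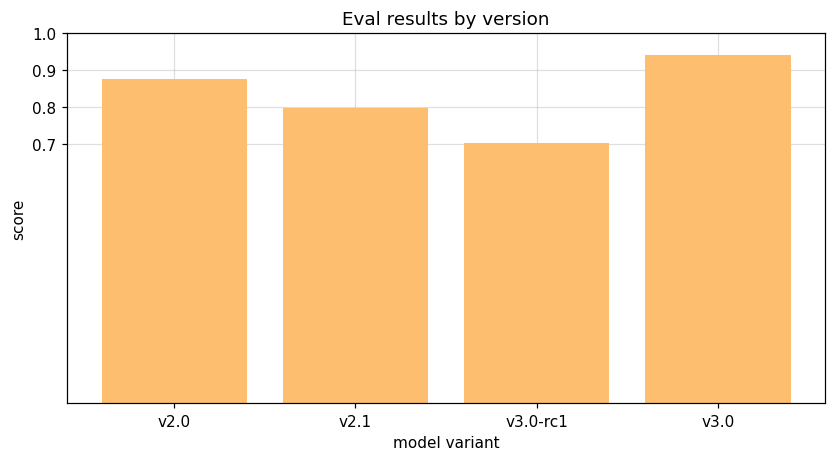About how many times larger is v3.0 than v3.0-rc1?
v3.0 ≈ 0.9, v3.0-rc1 ≈ 0.7; 0.9/0.7 ≈ 1.29.

≈ 1.29×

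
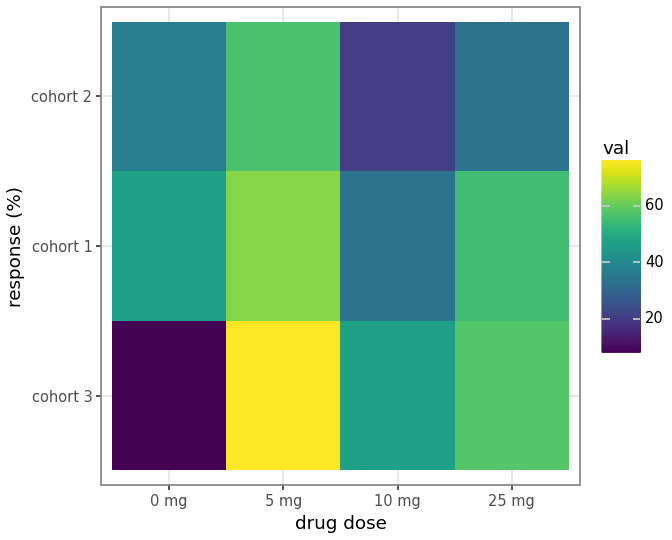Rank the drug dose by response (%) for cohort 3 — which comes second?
Top 3 for cohort 3: 5 mg ≈ 80, 25 mg ≈ 60, 10 mg ≈ 50.

25 mg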